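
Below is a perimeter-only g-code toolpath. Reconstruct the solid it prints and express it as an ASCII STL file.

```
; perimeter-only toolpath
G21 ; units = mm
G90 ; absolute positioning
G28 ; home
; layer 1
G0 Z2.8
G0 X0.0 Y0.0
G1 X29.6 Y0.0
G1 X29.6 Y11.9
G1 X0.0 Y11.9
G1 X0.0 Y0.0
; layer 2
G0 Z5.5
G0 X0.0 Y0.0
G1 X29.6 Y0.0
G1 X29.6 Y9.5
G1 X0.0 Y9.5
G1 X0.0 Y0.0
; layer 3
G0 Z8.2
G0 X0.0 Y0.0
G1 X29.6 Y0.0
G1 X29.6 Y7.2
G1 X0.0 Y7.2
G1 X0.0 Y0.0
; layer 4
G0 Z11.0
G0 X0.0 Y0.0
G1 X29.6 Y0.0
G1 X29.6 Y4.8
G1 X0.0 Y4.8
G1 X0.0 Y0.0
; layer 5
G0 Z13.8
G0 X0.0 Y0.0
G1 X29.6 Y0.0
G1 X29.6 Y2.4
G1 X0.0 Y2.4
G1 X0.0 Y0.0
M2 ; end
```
solid part
  facet normal 0.0000 0.0000 -1.0000
    outer loop
      vertex 29.6 14.3 0.0
      vertex 29.6 0.0 0.0
      vertex 0.0 0.0 0.0
    endloop
  endfacet
  facet normal 0.0000 0.0000 -1.0000
    outer loop
      vertex 0.0 14.3 0.0
      vertex 29.6 14.3 0.0
      vertex 0.0 0.0 0.0
    endloop
  endfacet
  facet normal 0.0000 -1.0000 0.0000
    outer loop
      vertex 0.0 0.0 0.0
      vertex 29.6 0.0 0.0
      vertex 29.6 0.0 16.5
    endloop
  endfacet
  facet normal 0.0000 -1.0000 0.0000
    outer loop
      vertex 0.0 0.0 0.0
      vertex 29.6 0.0 16.5
      vertex 0.0 0.0 16.5
    endloop
  endfacet
  facet normal 0.0000 0.7557 0.6549
    outer loop
      vertex 0.0 0.0 16.5
      vertex 29.6 0.0 16.5
      vertex 29.6 14.3 0.0
    endloop
  endfacet
  facet normal 0.0000 0.7557 0.6549
    outer loop
      vertex 0.0 0.0 16.5
      vertex 29.6 14.3 0.0
      vertex 0.0 14.3 0.0
    endloop
  endfacet
  facet normal -1.0000 0.0000 0.0000
    outer loop
      vertex 0.0 0.0 16.5
      vertex 0.0 14.3 0.0
      vertex 0.0 0.0 0.0
    endloop
  endfacet
  facet normal 1.0000 0.0000 0.0000
    outer loop
      vertex 29.6 0.0 0.0
      vertex 29.6 14.3 0.0
      vertex 29.6 0.0 16.5
    endloop
  endfacet
endsolid part

The G0 Z moves step by Δz≈2.8 mm. The G1 loops shrink linearly with z, so the solid tapers from its base footprint up to z≈16.5. Closing with a flat bottom cap and the tapered top and triangulating gives 8 facets — a wedge (ramp): 29.6 × 14.3 mm base, rising to 16.5 mm along the y=0 edge and sloping linearly to z=0 at y=14.3.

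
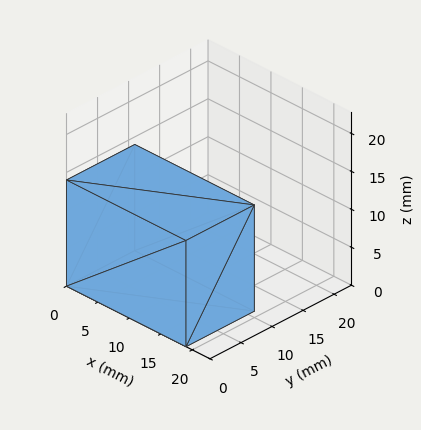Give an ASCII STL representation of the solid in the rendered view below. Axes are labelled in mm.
Reading the render: the shape is a rectangular box, roughly 19 × 11 mm footprint and 14 mm tall (dimensions read to the nearest mm from the axis ticks). For the STL, each face is triangulated and given an outward normal.

solid part
  facet normal 0.0000 0.0000 -1.0000
    outer loop
      vertex 19.00 11.00 0.00
      vertex 19.00 0.00 0.00
      vertex 0.00 0.00 0.00
    endloop
  endfacet
  facet normal 0.0000 0.0000 -1.0000
    outer loop
      vertex 0.00 11.00 0.00
      vertex 19.00 11.00 0.00
      vertex 0.00 0.00 0.00
    endloop
  endfacet
  facet normal 0.0000 0.0000 1.0000
    outer loop
      vertex 0.00 0.00 14.00
      vertex 19.00 0.00 14.00
      vertex 19.00 11.00 14.00
    endloop
  endfacet
  facet normal 0.0000 0.0000 1.0000
    outer loop
      vertex 0.00 0.00 14.00
      vertex 19.00 11.00 14.00
      vertex 0.00 11.00 14.00
    endloop
  endfacet
  facet normal 0.0000 -1.0000 0.0000
    outer loop
      vertex 0.00 0.00 0.00
      vertex 19.00 0.00 0.00
      vertex 19.00 0.00 14.00
    endloop
  endfacet
  facet normal 0.0000 -1.0000 0.0000
    outer loop
      vertex 0.00 0.00 0.00
      vertex 19.00 0.00 14.00
      vertex 0.00 0.00 14.00
    endloop
  endfacet
  facet normal 0.0000 1.0000 0.0000
    outer loop
      vertex 19.00 11.00 14.00
      vertex 19.00 11.00 0.00
      vertex 0.00 11.00 0.00
    endloop
  endfacet
  facet normal 0.0000 1.0000 0.0000
    outer loop
      vertex 0.00 11.00 14.00
      vertex 19.00 11.00 14.00
      vertex 0.00 11.00 0.00
    endloop
  endfacet
  facet normal -1.0000 0.0000 0.0000
    outer loop
      vertex 0.00 11.00 14.00
      vertex 0.00 11.00 0.00
      vertex 0.00 0.00 0.00
    endloop
  endfacet
  facet normal -1.0000 0.0000 0.0000
    outer loop
      vertex 0.00 0.00 14.00
      vertex 0.00 11.00 14.00
      vertex 0.00 0.00 0.00
    endloop
  endfacet
  facet normal 1.0000 0.0000 0.0000
    outer loop
      vertex 19.00 0.00 0.00
      vertex 19.00 11.00 0.00
      vertex 19.00 11.00 14.00
    endloop
  endfacet
  facet normal 1.0000 0.0000 0.0000
    outer loop
      vertex 19.00 0.00 0.00
      vertex 19.00 11.00 14.00
      vertex 19.00 0.00 14.00
    endloop
  endfacet
endsolid part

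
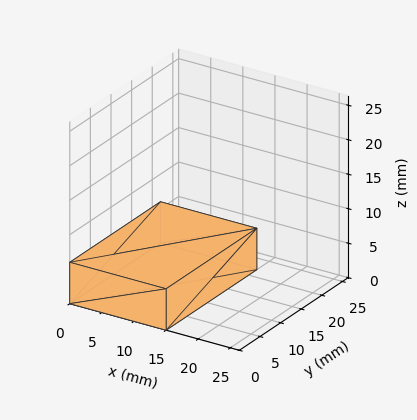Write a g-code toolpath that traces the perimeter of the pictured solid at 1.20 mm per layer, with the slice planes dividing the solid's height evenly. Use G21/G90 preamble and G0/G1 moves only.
Reading the render: the shape is a rectangular box, roughly 15 × 22 mm footprint and 6 mm tall (dimensions read to the nearest mm from the axis ticks). For the g-code, the solid's height is divided into equal slices at the stated Δz and each level perimeter traced with G1 moves after a G0 lift.

; perimeter-only toolpath
G21 ; units = mm
G90 ; absolute positioning
G28 ; home
; layer 1
G0 Z1.20
G0 X0.00 Y0.00
G1 X15.00 Y0.00
G1 X15.00 Y22.00
G1 X0.00 Y22.00
G1 X0.00 Y0.00
; layer 2
G0 Z2.40
G0 X0.00 Y0.00
G1 X15.00 Y0.00
G1 X15.00 Y22.00
G1 X0.00 Y22.00
G1 X0.00 Y0.00
; layer 3
G0 Z3.60
G0 X0.00 Y0.00
G1 X15.00 Y0.00
G1 X15.00 Y22.00
G1 X0.00 Y22.00
G1 X0.00 Y0.00
; layer 4
G0 Z4.80
G0 X0.00 Y0.00
G1 X15.00 Y0.00
G1 X15.00 Y22.00
G1 X0.00 Y22.00
G1 X0.00 Y0.00
; layer 5
G0 Z6.00
G0 X0.00 Y0.00
G1 X15.00 Y0.00
G1 X15.00 Y22.00
G1 X0.00 Y22.00
G1 X0.00 Y0.00
M2 ; end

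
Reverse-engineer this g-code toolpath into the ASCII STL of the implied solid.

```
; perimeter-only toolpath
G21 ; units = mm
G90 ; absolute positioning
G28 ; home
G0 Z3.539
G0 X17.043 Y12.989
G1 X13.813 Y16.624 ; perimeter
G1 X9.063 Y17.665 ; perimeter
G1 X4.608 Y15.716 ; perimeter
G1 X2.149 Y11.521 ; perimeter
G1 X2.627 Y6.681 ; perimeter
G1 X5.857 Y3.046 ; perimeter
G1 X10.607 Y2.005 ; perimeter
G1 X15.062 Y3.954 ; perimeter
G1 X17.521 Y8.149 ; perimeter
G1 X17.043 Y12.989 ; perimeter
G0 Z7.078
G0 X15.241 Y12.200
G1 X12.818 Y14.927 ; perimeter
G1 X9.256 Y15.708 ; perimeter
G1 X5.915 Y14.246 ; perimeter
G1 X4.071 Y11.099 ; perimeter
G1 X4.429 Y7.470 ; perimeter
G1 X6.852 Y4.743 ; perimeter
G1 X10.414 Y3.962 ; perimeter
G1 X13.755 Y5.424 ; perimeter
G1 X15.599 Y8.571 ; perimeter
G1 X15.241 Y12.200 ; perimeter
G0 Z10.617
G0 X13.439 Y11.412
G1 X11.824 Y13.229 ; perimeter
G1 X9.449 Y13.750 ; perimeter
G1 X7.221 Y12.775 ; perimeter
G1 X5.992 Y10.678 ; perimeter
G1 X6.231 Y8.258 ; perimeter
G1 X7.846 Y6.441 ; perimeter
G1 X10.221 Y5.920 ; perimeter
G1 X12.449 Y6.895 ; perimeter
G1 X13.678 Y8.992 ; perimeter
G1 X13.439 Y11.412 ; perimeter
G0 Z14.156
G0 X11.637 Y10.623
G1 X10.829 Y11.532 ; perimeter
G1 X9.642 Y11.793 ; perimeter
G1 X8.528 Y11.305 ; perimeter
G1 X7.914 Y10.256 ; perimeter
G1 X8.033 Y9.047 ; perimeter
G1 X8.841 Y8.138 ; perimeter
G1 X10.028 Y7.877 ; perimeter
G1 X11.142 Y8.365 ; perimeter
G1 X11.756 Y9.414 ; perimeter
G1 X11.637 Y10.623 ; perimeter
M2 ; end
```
solid part
  facet normal 0.0000 0.0000 -1.0000
    outer loop
      vertex 8.870 19.623 0.000
      vertex 14.807 18.321 0.000
      vertex 18.845 13.777 0.000
    endloop
  endfacet
  facet normal 0.0000 0.0000 -1.0000
    outer loop
      vertex 3.301 17.186 0.000
      vertex 8.870 19.623 0.000
      vertex 18.845 13.777 0.000
    endloop
  endfacet
  facet normal 0.0000 0.0000 -1.0000
    outer loop
      vertex 0.228 11.942 0.000
      vertex 3.301 17.186 0.000
      vertex 18.845 13.777 0.000
    endloop
  endfacet
  facet normal 0.0000 0.0000 -1.0000
    outer loop
      vertex 0.825 5.893 0.000
      vertex 0.228 11.942 0.000
      vertex 18.845 13.777 0.000
    endloop
  endfacet
  facet normal 0.0000 0.0000 -1.0000
    outer loop
      vertex 4.863 1.349 0.000
      vertex 0.825 5.893 0.000
      vertex 18.845 13.777 0.000
    endloop
  endfacet
  facet normal 0.0000 0.0000 -1.0000
    outer loop
      vertex 10.800 0.047 0.000
      vertex 4.863 1.349 0.000
      vertex 18.845 13.777 0.000
    endloop
  endfacet
  facet normal 0.0000 0.0000 -1.0000
    outer loop
      vertex 16.369 2.484 0.000
      vertex 10.800 0.047 0.000
      vertex 18.845 13.777 0.000
    endloop
  endfacet
  facet normal 0.0000 0.0000 -1.0000
    outer loop
      vertex 19.442 7.728 0.000
      vertex 16.369 2.484 0.000
      vertex 18.845 13.777 0.000
    endloop
  endfacet
  facet normal 0.6609 0.5873 0.4673
    outer loop
      vertex 18.845 13.777 0.000
      vertex 14.807 18.321 0.000
      vertex 9.835 9.835 17.695
    endloop
  endfacet
  facet normal 0.1894 0.8636 0.4673
    outer loop
      vertex 14.807 18.321 0.000
      vertex 8.870 19.623 0.000
      vertex 9.835 9.835 17.695
    endloop
  endfacet
  facet normal -0.3544 0.8099 0.4673
    outer loop
      vertex 8.870 19.623 0.000
      vertex 3.301 17.186 0.000
      vertex 9.835 9.835 17.695
    endloop
  endfacet
  facet normal -0.7628 0.4470 0.4673
    outer loop
      vertex 3.301 17.186 0.000
      vertex 0.228 11.942 0.000
      vertex 9.835 9.835 17.695
    endloop
  endfacet
  facet normal -0.8798 -0.0868 0.4673
    outer loop
      vertex 0.228 11.942 0.000
      vertex 0.825 5.893 0.000
      vertex 9.835 9.835 17.695
    endloop
  endfacet
  facet normal -0.6609 -0.5873 0.4673
    outer loop
      vertex 0.825 5.893 0.000
      vertex 4.863 1.349 0.000
      vertex 9.835 9.835 17.695
    endloop
  endfacet
  facet normal -0.1894 -0.8636 0.4673
    outer loop
      vertex 4.863 1.349 0.000
      vertex 10.800 0.047 0.000
      vertex 9.835 9.835 17.695
    endloop
  endfacet
  facet normal 0.3544 -0.8099 0.4673
    outer loop
      vertex 10.800 0.047 0.000
      vertex 16.369 2.484 0.000
      vertex 9.835 9.835 17.695
    endloop
  endfacet
  facet normal 0.7628 -0.4470 0.4673
    outer loop
      vertex 16.369 2.484 0.000
      vertex 19.442 7.728 0.000
      vertex 9.835 9.835 17.695
    endloop
  endfacet
  facet normal 0.8798 0.0868 0.4673
    outer loop
      vertex 19.442 7.728 0.000
      vertex 18.845 13.777 0.000
      vertex 9.835 9.835 17.695
    endloop
  endfacet
endsolid part

The G0 Z moves step by Δz≈3.539 mm. The G1 loops shrink linearly with z, so the solid tapers from its base footprint up to z≈17.7. Closing with a flat bottom cap and the tapered top and triangulating gives 18 facets — a regular 10-sided pyramid, base circumscribed radius ≈ 9.84 mm, apex at z ≈ 17.7 mm.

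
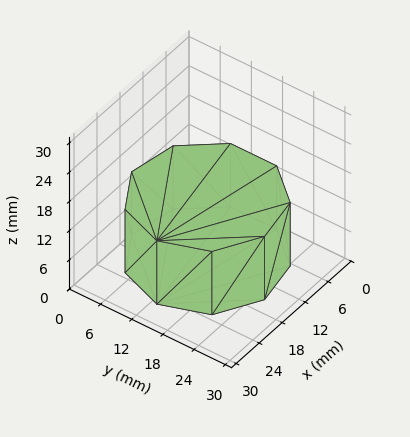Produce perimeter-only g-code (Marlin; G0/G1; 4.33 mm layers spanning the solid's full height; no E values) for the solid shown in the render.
Reading the render: the shape is a regular 9-sided prism (a cylinder approximated with 9 flat sides), circumscribed radius ≈ 13 mm, height ≈ 13 mm (dimensions read to the nearest mm from the axis ticks). For the g-code, the solid's height is divided into equal slices at the stated Δz and each level perimeter traced with G1 moves after a G0 lift.

; perimeter-only toolpath
G21 ; units = mm
G90 ; absolute positioning
G28 ; home
; layer 1
G0 Z4.33
G0 X26.00 Y13.00
G1 X22.96 Y21.36
G1 X15.26 Y25.80
G1 X6.50 Y24.26
G1 X0.78 Y17.45
G1 X0.78 Y8.55
G1 X6.50 Y1.74
G1 X15.26 Y0.20
G1 X22.96 Y4.64
G1 X26.00 Y13.00
; layer 2
G0 Z8.67
G0 X26.00 Y13.00
G1 X22.96 Y21.36
G1 X15.26 Y25.80
G1 X6.50 Y24.26
G1 X0.78 Y17.45
G1 X0.78 Y8.55
G1 X6.50 Y1.74
G1 X15.26 Y0.20
G1 X22.96 Y4.64
G1 X26.00 Y13.00
; layer 3
G0 Z13.00
G0 X26.00 Y13.00
G1 X22.96 Y21.36
G1 X15.26 Y25.80
G1 X6.50 Y24.26
G1 X0.78 Y17.45
G1 X0.78 Y8.55
G1 X6.50 Y1.74
G1 X15.26 Y0.20
G1 X22.96 Y4.64
G1 X26.00 Y13.00
M2 ; end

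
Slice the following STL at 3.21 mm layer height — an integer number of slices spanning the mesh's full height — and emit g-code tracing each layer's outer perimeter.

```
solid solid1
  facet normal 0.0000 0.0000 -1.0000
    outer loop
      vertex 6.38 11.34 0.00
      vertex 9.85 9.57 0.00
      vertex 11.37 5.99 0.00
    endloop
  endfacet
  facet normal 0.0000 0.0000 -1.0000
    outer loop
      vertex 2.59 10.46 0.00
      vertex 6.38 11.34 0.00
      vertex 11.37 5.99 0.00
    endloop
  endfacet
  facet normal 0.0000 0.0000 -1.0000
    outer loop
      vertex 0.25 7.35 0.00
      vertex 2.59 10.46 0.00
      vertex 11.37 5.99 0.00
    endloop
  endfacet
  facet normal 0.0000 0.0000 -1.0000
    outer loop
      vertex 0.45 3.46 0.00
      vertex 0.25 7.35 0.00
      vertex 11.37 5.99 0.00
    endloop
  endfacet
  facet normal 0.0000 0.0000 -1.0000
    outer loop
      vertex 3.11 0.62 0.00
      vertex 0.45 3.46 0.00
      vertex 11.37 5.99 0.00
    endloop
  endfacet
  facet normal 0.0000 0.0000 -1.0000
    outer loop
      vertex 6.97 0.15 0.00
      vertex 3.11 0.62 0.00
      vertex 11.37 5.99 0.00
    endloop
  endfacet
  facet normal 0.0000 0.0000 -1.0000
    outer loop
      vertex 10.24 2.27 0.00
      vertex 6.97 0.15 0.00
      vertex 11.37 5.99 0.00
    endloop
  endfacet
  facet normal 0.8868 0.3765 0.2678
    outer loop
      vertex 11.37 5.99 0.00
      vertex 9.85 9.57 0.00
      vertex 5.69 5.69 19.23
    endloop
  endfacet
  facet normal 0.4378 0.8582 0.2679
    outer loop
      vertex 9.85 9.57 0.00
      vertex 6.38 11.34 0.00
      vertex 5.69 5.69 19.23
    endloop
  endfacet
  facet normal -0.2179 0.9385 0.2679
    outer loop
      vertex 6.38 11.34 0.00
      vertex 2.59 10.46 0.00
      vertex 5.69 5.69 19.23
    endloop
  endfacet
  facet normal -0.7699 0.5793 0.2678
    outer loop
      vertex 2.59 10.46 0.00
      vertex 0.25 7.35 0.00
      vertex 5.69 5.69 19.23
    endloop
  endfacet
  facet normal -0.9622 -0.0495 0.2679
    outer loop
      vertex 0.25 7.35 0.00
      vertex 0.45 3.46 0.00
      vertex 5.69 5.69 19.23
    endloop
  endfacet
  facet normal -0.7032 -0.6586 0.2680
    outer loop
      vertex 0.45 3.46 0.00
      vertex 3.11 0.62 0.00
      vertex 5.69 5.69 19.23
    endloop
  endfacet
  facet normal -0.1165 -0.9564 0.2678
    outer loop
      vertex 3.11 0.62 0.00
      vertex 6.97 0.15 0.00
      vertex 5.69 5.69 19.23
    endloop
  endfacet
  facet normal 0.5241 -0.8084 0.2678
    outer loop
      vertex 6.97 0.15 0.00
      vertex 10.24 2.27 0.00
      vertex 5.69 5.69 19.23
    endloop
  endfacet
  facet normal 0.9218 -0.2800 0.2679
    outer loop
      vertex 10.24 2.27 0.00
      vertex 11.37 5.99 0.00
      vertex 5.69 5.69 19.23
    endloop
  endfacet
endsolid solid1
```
; perimeter-only toolpath
G21 ; units = mm
G90 ; absolute positioning
G28 ; home
; layer 1
G0 Z3.21
G0 X10.42 Y5.94
G1 X9.16 Y8.92
G1 X6.26 Y10.40
G1 X3.11 Y9.67
G1 X1.16 Y7.07
G1 X1.32 Y3.83
G1 X3.54 Y1.46
G1 X6.76 Y1.07
G1 X9.48 Y2.84
G1 X10.42 Y5.94
; layer 2
G0 Z6.41
G0 X9.48 Y5.89
G1 X8.46 Y8.28
G1 X6.15 Y9.46
G1 X3.62 Y8.87
G1 X2.06 Y6.80
G1 X2.20 Y4.20
G1 X3.97 Y2.31
G1 X6.54 Y2.00
G1 X8.72 Y3.41
G1 X9.48 Y5.89
; layer 3
G0 Z9.62
G0 X8.53 Y5.84
G1 X7.77 Y7.63
G1 X6.04 Y8.52
G1 X4.14 Y8.08
G1 X2.97 Y6.52
G1 X3.07 Y4.58
G1 X4.40 Y3.16
G1 X6.33 Y2.92
G1 X7.96 Y3.98
G1 X8.53 Y5.84
; layer 4
G0 Z12.82
G0 X7.58 Y5.79
G1 X7.08 Y6.98
G1 X5.92 Y7.57
G1 X4.66 Y7.28
G1 X3.88 Y6.24
G1 X3.94 Y4.95
G1 X4.83 Y4.00
G1 X6.12 Y3.84
G1 X7.21 Y4.55
G1 X7.58 Y5.79
; layer 5
G0 Z16.02
G0 X6.64 Y5.74
G1 X6.38 Y6.34
G1 X5.80 Y6.63
G1 X5.17 Y6.49
G1 X4.78 Y5.97
G1 X4.82 Y5.32
G1 X5.26 Y4.84
G1 X5.90 Y4.77
G1 X6.45 Y5.12
G1 X6.64 Y5.74
M2 ; end

The solid is a regular 9-sided pyramid, base circumscribed radius ≈ 5.69 mm, apex at z ≈ 19.2 mm. Slicing at Δz = 3.21 mm — 6 equal slices spanning the solid's height, so layer i sits at z = i·h/6 — gives 5 non-empty perimeters. Each is a 9-segment closed polygon; G0 lifts to the layer z and rapids to the start vertex, then G1 traces the edges. The cross-section shrinks linearly with z (the slice at the apex is degenerate and omitted).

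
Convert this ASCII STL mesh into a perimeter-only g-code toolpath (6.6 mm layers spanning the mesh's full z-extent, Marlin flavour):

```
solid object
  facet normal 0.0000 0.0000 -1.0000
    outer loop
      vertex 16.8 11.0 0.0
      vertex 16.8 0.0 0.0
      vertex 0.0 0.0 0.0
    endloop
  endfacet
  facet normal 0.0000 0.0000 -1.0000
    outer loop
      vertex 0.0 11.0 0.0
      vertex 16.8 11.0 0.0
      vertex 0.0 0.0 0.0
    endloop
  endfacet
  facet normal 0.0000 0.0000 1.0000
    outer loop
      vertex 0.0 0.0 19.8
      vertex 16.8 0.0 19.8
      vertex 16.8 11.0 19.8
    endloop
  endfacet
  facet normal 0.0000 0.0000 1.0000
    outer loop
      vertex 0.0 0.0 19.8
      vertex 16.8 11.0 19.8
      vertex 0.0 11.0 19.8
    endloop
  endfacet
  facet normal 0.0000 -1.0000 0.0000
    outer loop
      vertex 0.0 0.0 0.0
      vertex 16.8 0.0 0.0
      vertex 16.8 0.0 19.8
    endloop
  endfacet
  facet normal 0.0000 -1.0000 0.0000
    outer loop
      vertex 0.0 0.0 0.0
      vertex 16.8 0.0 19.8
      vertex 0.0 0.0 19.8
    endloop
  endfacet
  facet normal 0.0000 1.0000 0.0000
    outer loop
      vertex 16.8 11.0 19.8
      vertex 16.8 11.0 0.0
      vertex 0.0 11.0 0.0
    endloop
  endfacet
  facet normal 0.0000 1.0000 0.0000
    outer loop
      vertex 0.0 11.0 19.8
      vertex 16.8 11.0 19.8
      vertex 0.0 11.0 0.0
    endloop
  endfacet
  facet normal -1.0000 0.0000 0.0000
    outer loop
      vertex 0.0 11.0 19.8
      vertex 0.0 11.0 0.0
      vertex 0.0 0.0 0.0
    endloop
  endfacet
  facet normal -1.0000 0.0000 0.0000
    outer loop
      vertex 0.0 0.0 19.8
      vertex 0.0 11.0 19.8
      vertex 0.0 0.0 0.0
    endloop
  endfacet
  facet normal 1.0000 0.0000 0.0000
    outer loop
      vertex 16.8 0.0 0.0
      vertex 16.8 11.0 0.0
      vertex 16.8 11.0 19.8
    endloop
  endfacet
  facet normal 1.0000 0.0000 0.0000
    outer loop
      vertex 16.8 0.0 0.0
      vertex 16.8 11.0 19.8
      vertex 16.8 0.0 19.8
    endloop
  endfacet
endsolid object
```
; perimeter-only toolpath
G21 ; units = mm
G90 ; absolute positioning
G28 ; home
; layer 1
G0 Z6.6
G0 X0.0 Y0.0
G1 X16.8 Y0.0
G1 X16.8 Y11.0
G1 X0.0 Y11.0
G1 X0.0 Y0.0
; layer 2
G0 Z13.2
G0 X0.0 Y0.0
G1 X16.8 Y0.0
G1 X16.8 Y11.0
G1 X0.0 Y11.0
G1 X0.0 Y0.0
; layer 3
G0 Z19.8
G0 X0.0 Y0.0
G1 X16.8 Y0.0
G1 X16.8 Y11.0
G1 X0.0 Y11.0
G1 X0.0 Y0.0
M2 ; end

The solid is a rectangular box, roughly 16.8 × 11 mm footprint and 19.8 mm tall. Slicing at Δz = 6.6 mm — 3 equal slices spanning the solid's height, so layer i sits at z = i·h/3 — gives 3 non-empty perimeters. Each is a 4-segment closed polygon; G0 lifts to the layer z and rapids to the start vertex, then G1 traces the edges.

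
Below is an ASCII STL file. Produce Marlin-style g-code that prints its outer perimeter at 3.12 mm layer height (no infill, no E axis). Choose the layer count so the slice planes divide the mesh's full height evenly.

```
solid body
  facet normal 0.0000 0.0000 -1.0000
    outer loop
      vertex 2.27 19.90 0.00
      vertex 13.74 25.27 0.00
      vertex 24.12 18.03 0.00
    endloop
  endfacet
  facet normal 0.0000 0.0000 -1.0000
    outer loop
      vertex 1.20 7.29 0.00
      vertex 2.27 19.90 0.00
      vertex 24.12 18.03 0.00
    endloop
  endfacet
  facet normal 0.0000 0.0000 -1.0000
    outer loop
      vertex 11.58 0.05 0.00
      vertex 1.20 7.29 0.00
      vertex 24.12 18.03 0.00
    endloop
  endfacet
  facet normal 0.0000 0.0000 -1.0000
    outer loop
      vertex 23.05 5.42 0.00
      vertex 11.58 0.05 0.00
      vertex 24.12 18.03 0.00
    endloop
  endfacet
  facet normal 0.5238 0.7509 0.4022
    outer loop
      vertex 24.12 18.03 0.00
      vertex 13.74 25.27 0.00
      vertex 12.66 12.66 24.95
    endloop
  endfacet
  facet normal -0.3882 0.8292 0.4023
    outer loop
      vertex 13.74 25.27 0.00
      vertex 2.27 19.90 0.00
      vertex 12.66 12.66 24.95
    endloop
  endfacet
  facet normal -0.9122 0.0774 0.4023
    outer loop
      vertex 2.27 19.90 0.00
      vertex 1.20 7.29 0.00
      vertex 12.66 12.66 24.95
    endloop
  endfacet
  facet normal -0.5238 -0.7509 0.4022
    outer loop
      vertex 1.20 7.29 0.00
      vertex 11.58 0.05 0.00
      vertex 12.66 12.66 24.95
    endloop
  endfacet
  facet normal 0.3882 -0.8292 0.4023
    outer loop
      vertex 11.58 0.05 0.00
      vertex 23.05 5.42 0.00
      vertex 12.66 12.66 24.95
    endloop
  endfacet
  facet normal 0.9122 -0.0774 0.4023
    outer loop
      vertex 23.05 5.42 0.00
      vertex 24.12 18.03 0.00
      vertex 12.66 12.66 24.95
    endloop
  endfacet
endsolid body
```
; perimeter-only toolpath
G21 ; units = mm
G90 ; absolute positioning
G28 ; home
; layer 1
G0 Z3.12
G0 X22.69 Y17.36
G1 X13.61 Y23.69
G1 X3.57 Y18.99
G1 X2.63 Y7.96
G1 X11.71 Y1.63
G1 X21.75 Y6.32
G1 X22.69 Y17.36
; layer 2
G0 Z6.24
G0 X21.25 Y16.69
G1 X13.47 Y22.12
G1 X4.87 Y18.09
G1 X4.06 Y8.63
G1 X11.85 Y3.20
G1 X20.45 Y7.23
G1 X21.25 Y16.69
; layer 3
G0 Z9.36
G0 X19.82 Y16.02
G1 X13.34 Y20.54
G1 X6.17 Y17.19
G1 X5.50 Y9.30
G1 X11.98 Y4.78
G1 X19.15 Y8.14
G1 X19.82 Y16.02
; layer 4
G0 Z12.47
G0 X18.39 Y15.35
G1 X13.20 Y18.96
G1 X7.46 Y16.28
G1 X6.93 Y9.97
G1 X12.12 Y6.36
G1 X17.86 Y9.04
G1 X18.39 Y15.35
; layer 5
G0 Z15.59
G0 X16.96 Y14.67
G1 X13.06 Y17.39
G1 X8.76 Y15.38
G1 X8.36 Y10.65
G1 X12.25 Y7.93
G1 X16.56 Y9.95
G1 X16.96 Y14.67
; layer 6
G0 Z18.71
G0 X15.53 Y14.00
G1 X12.93 Y15.81
G1 X10.06 Y14.47
G1 X9.80 Y11.32
G1 X12.39 Y9.51
G1 X15.26 Y10.85
G1 X15.53 Y14.00
; layer 7
G0 Z21.83
G0 X14.09 Y13.33
G1 X12.79 Y14.24
G1 X11.36 Y13.57
G1 X11.23 Y11.99
G1 X12.53 Y11.08
G1 X13.96 Y11.76
G1 X14.09 Y13.33
M2 ; end

The solid is a regular 6-sided pyramid, base circumscribed radius ≈ 12.7 mm, apex at z ≈ 24.9 mm. Slicing at Δz = 3.12 mm — 8 equal slices spanning the solid's height, so layer i sits at z = i·h/8 — gives 7 non-empty perimeters. Each is a 6-segment closed polygon; G0 lifts to the layer z and rapids to the start vertex, then G1 traces the edges. The cross-section shrinks linearly with z (the slice at the apex is degenerate and omitted).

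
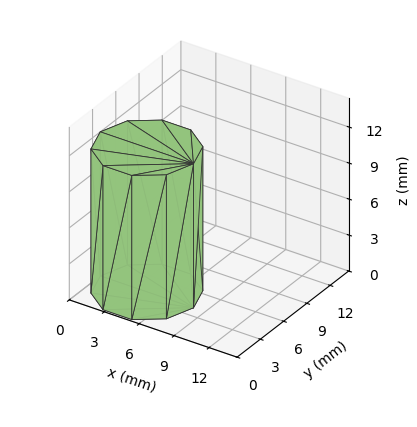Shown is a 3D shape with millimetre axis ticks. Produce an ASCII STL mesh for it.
Reading the render: the shape is a regular 10-sided prism (a cylinder approximated with 10 flat sides), circumscribed radius ≈ 4 mm, height ≈ 12 mm (dimensions read to the nearest mm from the axis ticks). For the STL, each face is triangulated and given an outward normal.

solid part
  facet normal 0.0000 0.0000 -1.0000
    outer loop
      vertex 5.236 7.804 0.000
      vertex 7.236 6.351 0.000
      vertex 8.000 4.000 0.000
    endloop
  endfacet
  facet normal 0.0000 0.0000 -1.0000
    outer loop
      vertex 2.764 7.804 0.000
      vertex 5.236 7.804 0.000
      vertex 8.000 4.000 0.000
    endloop
  endfacet
  facet normal 0.0000 0.0000 -1.0000
    outer loop
      vertex 0.764 6.351 0.000
      vertex 2.764 7.804 0.000
      vertex 8.000 4.000 0.000
    endloop
  endfacet
  facet normal 0.0000 0.0000 -1.0000
    outer loop
      vertex 0.000 4.000 0.000
      vertex 0.764 6.351 0.000
      vertex 8.000 4.000 0.000
    endloop
  endfacet
  facet normal 0.0000 0.0000 -1.0000
    outer loop
      vertex 0.764 1.649 0.000
      vertex 0.000 4.000 0.000
      vertex 8.000 4.000 0.000
    endloop
  endfacet
  facet normal 0.0000 0.0000 -1.0000
    outer loop
      vertex 2.764 0.196 0.000
      vertex 0.764 1.649 0.000
      vertex 8.000 4.000 0.000
    endloop
  endfacet
  facet normal 0.0000 0.0000 -1.0000
    outer loop
      vertex 5.236 0.196 0.000
      vertex 2.764 0.196 0.000
      vertex 8.000 4.000 0.000
    endloop
  endfacet
  facet normal 0.0000 0.0000 -1.0000
    outer loop
      vertex 7.236 1.649 0.000
      vertex 5.236 0.196 0.000
      vertex 8.000 4.000 0.000
    endloop
  endfacet
  facet normal 0.0000 0.0000 1.0000
    outer loop
      vertex 8.000 4.000 12.000
      vertex 7.236 6.351 12.000
      vertex 5.236 7.804 12.000
    endloop
  endfacet
  facet normal 0.0000 0.0000 1.0000
    outer loop
      vertex 8.000 4.000 12.000
      vertex 5.236 7.804 12.000
      vertex 2.764 7.804 12.000
    endloop
  endfacet
  facet normal 0.0000 0.0000 1.0000
    outer loop
      vertex 8.000 4.000 12.000
      vertex 2.764 7.804 12.000
      vertex 0.764 6.351 12.000
    endloop
  endfacet
  facet normal 0.0000 0.0000 1.0000
    outer loop
      vertex 8.000 4.000 12.000
      vertex 0.764 6.351 12.000
      vertex 0.000 4.000 12.000
    endloop
  endfacet
  facet normal 0.0000 0.0000 1.0000
    outer loop
      vertex 8.000 4.000 12.000
      vertex 0.000 4.000 12.000
      vertex 0.764 1.649 12.000
    endloop
  endfacet
  facet normal 0.0000 0.0000 1.0000
    outer loop
      vertex 8.000 4.000 12.000
      vertex 0.764 1.649 12.000
      vertex 2.764 0.196 12.000
    endloop
  endfacet
  facet normal 0.0000 0.0000 1.0000
    outer loop
      vertex 8.000 4.000 12.000
      vertex 2.764 0.196 12.000
      vertex 5.236 0.196 12.000
    endloop
  endfacet
  facet normal 0.0000 0.0000 1.0000
    outer loop
      vertex 8.000 4.000 12.000
      vertex 5.236 0.196 12.000
      vertex 7.236 1.649 12.000
    endloop
  endfacet
  facet normal 0.9510 0.3091 0.0000
    outer loop
      vertex 8.000 4.000 0.000
      vertex 7.236 6.351 0.000
      vertex 7.236 6.351 12.000
    endloop
  endfacet
  facet normal 0.9510 0.3091 0.0000
    outer loop
      vertex 8.000 4.000 0.000
      vertex 7.236 6.351 12.000
      vertex 8.000 4.000 12.000
    endloop
  endfacet
  facet normal 0.5878 0.8090 0.0000
    outer loop
      vertex 7.236 6.351 0.000
      vertex 5.236 7.804 0.000
      vertex 5.236 7.804 12.000
    endloop
  endfacet
  facet normal 0.5878 0.8090 0.0000
    outer loop
      vertex 7.236 6.351 0.000
      vertex 5.236 7.804 12.000
      vertex 7.236 6.351 12.000
    endloop
  endfacet
  facet normal 0.0000 1.0000 0.0000
    outer loop
      vertex 5.236 7.804 0.000
      vertex 2.764 7.804 0.000
      vertex 2.764 7.804 12.000
    endloop
  endfacet
  facet normal 0.0000 1.0000 0.0000
    outer loop
      vertex 5.236 7.804 0.000
      vertex 2.764 7.804 12.000
      vertex 5.236 7.804 12.000
    endloop
  endfacet
  facet normal -0.5878 0.8090 0.0000
    outer loop
      vertex 2.764 7.804 0.000
      vertex 0.764 6.351 0.000
      vertex 0.764 6.351 12.000
    endloop
  endfacet
  facet normal -0.5878 0.8090 0.0000
    outer loop
      vertex 2.764 7.804 0.000
      vertex 0.764 6.351 12.000
      vertex 2.764 7.804 12.000
    endloop
  endfacet
  facet normal -0.9510 0.3091 0.0000
    outer loop
      vertex 0.764 6.351 0.000
      vertex 0.000 4.000 0.000
      vertex 0.000 4.000 12.000
    endloop
  endfacet
  facet normal -0.9510 0.3091 0.0000
    outer loop
      vertex 0.764 6.351 0.000
      vertex 0.000 4.000 12.000
      vertex 0.764 6.351 12.000
    endloop
  endfacet
  facet normal -0.9510 -0.3091 0.0000
    outer loop
      vertex 0.000 4.000 0.000
      vertex 0.764 1.649 0.000
      vertex 0.764 1.649 12.000
    endloop
  endfacet
  facet normal -0.9510 -0.3091 0.0000
    outer loop
      vertex 0.000 4.000 0.000
      vertex 0.764 1.649 12.000
      vertex 0.000 4.000 12.000
    endloop
  endfacet
  facet normal -0.5878 -0.8090 0.0000
    outer loop
      vertex 0.764 1.649 0.000
      vertex 2.764 0.196 0.000
      vertex 2.764 0.196 12.000
    endloop
  endfacet
  facet normal -0.5878 -0.8090 0.0000
    outer loop
      vertex 0.764 1.649 0.000
      vertex 2.764 0.196 12.000
      vertex 0.764 1.649 12.000
    endloop
  endfacet
  facet normal 0.0000 -1.0000 0.0000
    outer loop
      vertex 2.764 0.196 0.000
      vertex 5.236 0.196 0.000
      vertex 5.236 0.196 12.000
    endloop
  endfacet
  facet normal 0.0000 -1.0000 0.0000
    outer loop
      vertex 2.764 0.196 0.000
      vertex 5.236 0.196 12.000
      vertex 2.764 0.196 12.000
    endloop
  endfacet
  facet normal 0.5878 -0.8090 0.0000
    outer loop
      vertex 5.236 0.196 0.000
      vertex 7.236 1.649 0.000
      vertex 7.236 1.649 12.000
    endloop
  endfacet
  facet normal 0.5878 -0.8090 0.0000
    outer loop
      vertex 5.236 0.196 0.000
      vertex 7.236 1.649 12.000
      vertex 5.236 0.196 12.000
    endloop
  endfacet
  facet normal 0.9510 -0.3091 0.0000
    outer loop
      vertex 7.236 1.649 0.000
      vertex 8.000 4.000 0.000
      vertex 8.000 4.000 12.000
    endloop
  endfacet
  facet normal 0.9510 -0.3091 0.0000
    outer loop
      vertex 7.236 1.649 0.000
      vertex 8.000 4.000 12.000
      vertex 7.236 1.649 12.000
    endloop
  endfacet
endsolid part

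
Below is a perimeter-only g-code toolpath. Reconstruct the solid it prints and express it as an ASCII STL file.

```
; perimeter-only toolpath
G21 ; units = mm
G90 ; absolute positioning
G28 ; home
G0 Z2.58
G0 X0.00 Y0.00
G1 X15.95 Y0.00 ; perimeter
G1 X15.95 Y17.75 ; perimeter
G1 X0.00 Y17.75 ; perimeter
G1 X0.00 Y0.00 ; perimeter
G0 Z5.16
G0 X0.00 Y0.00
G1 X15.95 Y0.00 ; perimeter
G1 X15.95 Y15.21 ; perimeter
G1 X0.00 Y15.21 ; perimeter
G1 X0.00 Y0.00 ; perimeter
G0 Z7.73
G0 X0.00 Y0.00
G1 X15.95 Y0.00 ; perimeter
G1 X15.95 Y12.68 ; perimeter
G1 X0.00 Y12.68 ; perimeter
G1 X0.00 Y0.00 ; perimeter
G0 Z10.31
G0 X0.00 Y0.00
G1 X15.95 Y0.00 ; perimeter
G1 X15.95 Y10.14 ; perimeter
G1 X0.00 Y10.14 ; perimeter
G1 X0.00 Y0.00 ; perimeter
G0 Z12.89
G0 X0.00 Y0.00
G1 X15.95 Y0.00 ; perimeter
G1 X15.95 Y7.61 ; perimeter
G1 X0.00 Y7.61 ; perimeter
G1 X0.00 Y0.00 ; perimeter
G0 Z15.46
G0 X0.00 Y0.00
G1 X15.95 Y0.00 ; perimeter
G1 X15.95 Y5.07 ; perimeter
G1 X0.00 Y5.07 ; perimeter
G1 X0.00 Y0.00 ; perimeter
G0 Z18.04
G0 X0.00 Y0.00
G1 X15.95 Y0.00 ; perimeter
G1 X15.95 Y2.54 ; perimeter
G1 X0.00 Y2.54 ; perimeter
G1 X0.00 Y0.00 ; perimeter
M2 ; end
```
solid part
  facet normal 0.0000 0.0000 -1.0000
    outer loop
      vertex 15.95 20.28 0.00
      vertex 15.95 0.00 0.00
      vertex 0.00 0.00 0.00
    endloop
  endfacet
  facet normal 0.0000 0.0000 -1.0000
    outer loop
      vertex 0.00 20.28 0.00
      vertex 15.95 20.28 0.00
      vertex 0.00 0.00 0.00
    endloop
  endfacet
  facet normal 0.0000 -1.0000 0.0000
    outer loop
      vertex 0.00 0.00 0.00
      vertex 15.95 0.00 0.00
      vertex 15.95 0.00 20.62
    endloop
  endfacet
  facet normal 0.0000 -1.0000 0.0000
    outer loop
      vertex 0.00 0.00 0.00
      vertex 15.95 0.00 20.62
      vertex 0.00 0.00 20.62
    endloop
  endfacet
  facet normal 0.0000 0.7130 0.7012
    outer loop
      vertex 0.00 0.00 20.62
      vertex 15.95 0.00 20.62
      vertex 15.95 20.28 0.00
    endloop
  endfacet
  facet normal 0.0000 0.7130 0.7012
    outer loop
      vertex 0.00 0.00 20.62
      vertex 15.95 20.28 0.00
      vertex 0.00 20.28 0.00
    endloop
  endfacet
  facet normal -1.0000 0.0000 0.0000
    outer loop
      vertex 0.00 0.00 20.62
      vertex 0.00 20.28 0.00
      vertex 0.00 0.00 0.00
    endloop
  endfacet
  facet normal 1.0000 0.0000 0.0000
    outer loop
      vertex 15.95 0.00 0.00
      vertex 15.95 20.28 0.00
      vertex 15.95 0.00 20.62
    endloop
  endfacet
endsolid part

The G0 Z moves step by Δz≈2.58 mm. The G1 loops shrink linearly with z, so the solid tapers from its base footprint up to z≈20.6. Closing with a flat bottom cap and the tapered top and triangulating gives 8 facets — a wedge (ramp): 15.9 × 20.3 mm base, rising to 20.6 mm along the y=0 edge and sloping linearly to z=0 at y=20.3.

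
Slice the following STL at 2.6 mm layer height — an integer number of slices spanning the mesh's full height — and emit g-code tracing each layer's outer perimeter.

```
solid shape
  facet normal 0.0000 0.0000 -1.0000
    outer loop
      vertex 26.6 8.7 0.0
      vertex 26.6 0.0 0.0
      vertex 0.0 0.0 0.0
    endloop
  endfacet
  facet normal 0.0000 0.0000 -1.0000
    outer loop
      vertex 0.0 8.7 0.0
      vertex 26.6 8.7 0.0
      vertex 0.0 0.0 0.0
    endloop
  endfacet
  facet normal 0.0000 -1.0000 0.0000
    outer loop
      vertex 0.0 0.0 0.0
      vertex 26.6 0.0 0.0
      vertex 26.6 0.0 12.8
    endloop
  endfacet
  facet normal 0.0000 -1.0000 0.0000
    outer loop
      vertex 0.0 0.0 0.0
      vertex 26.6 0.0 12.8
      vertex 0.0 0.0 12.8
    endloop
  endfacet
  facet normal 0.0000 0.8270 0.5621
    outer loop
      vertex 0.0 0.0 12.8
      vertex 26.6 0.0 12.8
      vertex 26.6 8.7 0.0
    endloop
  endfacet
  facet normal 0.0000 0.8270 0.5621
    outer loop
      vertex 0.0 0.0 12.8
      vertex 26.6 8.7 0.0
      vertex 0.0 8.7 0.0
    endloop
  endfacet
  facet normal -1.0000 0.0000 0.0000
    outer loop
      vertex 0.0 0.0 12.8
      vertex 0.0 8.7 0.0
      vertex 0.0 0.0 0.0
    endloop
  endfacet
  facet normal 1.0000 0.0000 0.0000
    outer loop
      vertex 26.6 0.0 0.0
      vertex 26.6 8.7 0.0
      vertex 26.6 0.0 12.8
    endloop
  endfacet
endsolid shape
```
; perimeter-only toolpath
G21 ; units = mm
G90 ; absolute positioning
G28 ; home
; layer 1
G0 Z2.6
G0 X0.0 Y0.0
G1 X26.6 Y0.0
G1 X26.6 Y7.0
G1 X0.0 Y7.0
G1 X0.0 Y0.0
; layer 2
G0 Z5.1
G0 X0.0 Y0.0
G1 X26.6 Y0.0
G1 X26.6 Y5.2
G1 X0.0 Y5.2
G1 X0.0 Y0.0
; layer 3
G0 Z7.7
G0 X0.0 Y0.0
G1 X26.6 Y0.0
G1 X26.6 Y3.5
G1 X0.0 Y3.5
G1 X0.0 Y0.0
; layer 4
G0 Z10.2
G0 X0.0 Y0.0
G1 X26.6 Y0.0
G1 X26.6 Y1.7
G1 X0.0 Y1.7
G1 X0.0 Y0.0
M2 ; end

The solid is a wedge (ramp): 26.6 × 8.7 mm base, rising to 12.8 mm along the y=0 edge and sloping linearly to z=0 at y=8.7. Slicing at Δz = 2.6 mm — 5 equal slices spanning the solid's height, so layer i sits at z = i·h/5 — gives 4 non-empty perimeters. Each is a 4-segment closed polygon; G0 lifts to the layer z and rapids to the start vertex, then G1 traces the edges. The cross-section shrinks linearly with z (the slice at the apex is degenerate and omitted).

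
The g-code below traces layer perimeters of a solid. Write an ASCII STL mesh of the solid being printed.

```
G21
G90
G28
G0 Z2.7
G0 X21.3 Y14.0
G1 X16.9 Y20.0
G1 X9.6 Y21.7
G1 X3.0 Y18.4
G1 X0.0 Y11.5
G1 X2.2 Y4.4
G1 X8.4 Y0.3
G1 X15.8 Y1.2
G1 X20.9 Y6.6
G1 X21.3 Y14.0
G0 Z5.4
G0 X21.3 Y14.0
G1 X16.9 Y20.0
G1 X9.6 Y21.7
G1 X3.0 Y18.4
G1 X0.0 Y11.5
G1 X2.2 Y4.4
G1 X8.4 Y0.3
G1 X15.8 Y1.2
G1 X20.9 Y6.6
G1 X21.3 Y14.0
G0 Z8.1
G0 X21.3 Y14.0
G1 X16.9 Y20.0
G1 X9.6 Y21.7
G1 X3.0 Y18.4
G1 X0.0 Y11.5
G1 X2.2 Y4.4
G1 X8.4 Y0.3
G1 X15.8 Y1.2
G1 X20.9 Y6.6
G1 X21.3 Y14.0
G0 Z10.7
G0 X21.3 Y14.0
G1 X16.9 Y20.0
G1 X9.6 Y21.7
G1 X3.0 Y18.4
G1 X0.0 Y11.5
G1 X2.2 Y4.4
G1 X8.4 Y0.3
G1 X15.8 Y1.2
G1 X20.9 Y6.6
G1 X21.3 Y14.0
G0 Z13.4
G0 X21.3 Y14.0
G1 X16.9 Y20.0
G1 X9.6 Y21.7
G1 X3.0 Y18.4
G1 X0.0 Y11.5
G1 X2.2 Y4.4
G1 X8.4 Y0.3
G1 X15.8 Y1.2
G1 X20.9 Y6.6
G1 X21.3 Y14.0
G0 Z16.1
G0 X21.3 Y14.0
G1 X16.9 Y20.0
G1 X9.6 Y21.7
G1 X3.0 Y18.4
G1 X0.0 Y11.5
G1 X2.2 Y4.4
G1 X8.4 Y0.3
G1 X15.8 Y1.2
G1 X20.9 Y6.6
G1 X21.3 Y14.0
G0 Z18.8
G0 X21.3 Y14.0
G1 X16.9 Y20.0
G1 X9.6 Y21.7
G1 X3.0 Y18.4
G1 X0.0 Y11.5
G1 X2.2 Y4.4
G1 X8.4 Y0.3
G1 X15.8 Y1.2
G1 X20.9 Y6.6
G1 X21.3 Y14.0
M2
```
solid part
  facet normal 0.0000 0.0000 -1.0000
    outer loop
      vertex 9.6 21.7 0.0
      vertex 16.9 20.0 0.0
      vertex 21.3 14.0 0.0
    endloop
  endfacet
  facet normal 0.0000 0.0000 -1.0000
    outer loop
      vertex 3.0 18.4 0.0
      vertex 9.6 21.7 0.0
      vertex 21.3 14.0 0.0
    endloop
  endfacet
  facet normal 0.0000 0.0000 -1.0000
    outer loop
      vertex 0.0 11.5 0.0
      vertex 3.0 18.4 0.0
      vertex 21.3 14.0 0.0
    endloop
  endfacet
  facet normal 0.0000 0.0000 -1.0000
    outer loop
      vertex 2.2 4.4 0.0
      vertex 0.0 11.5 0.0
      vertex 21.3 14.0 0.0
    endloop
  endfacet
  facet normal 0.0000 0.0000 -1.0000
    outer loop
      vertex 8.4 0.3 0.0
      vertex 2.2 4.4 0.0
      vertex 21.3 14.0 0.0
    endloop
  endfacet
  facet normal 0.0000 0.0000 -1.0000
    outer loop
      vertex 15.8 1.2 0.0
      vertex 8.4 0.3 0.0
      vertex 21.3 14.0 0.0
    endloop
  endfacet
  facet normal 0.0000 0.0000 -1.0000
    outer loop
      vertex 20.9 6.6 0.0
      vertex 15.8 1.2 0.0
      vertex 21.3 14.0 0.0
    endloop
  endfacet
  facet normal 0.0000 0.0000 1.0000
    outer loop
      vertex 21.3 14.0 18.8
      vertex 16.9 20.0 18.8
      vertex 9.6 21.7 18.8
    endloop
  endfacet
  facet normal 0.0000 0.0000 1.0000
    outer loop
      vertex 21.3 14.0 18.8
      vertex 9.6 21.7 18.8
      vertex 3.0 18.4 18.8
    endloop
  endfacet
  facet normal 0.0000 0.0000 1.0000
    outer loop
      vertex 21.3 14.0 18.8
      vertex 3.0 18.4 18.8
      vertex 0.0 11.5 18.8
    endloop
  endfacet
  facet normal 0.0000 0.0000 1.0000
    outer loop
      vertex 21.3 14.0 18.8
      vertex 0.0 11.5 18.8
      vertex 2.2 4.4 18.8
    endloop
  endfacet
  facet normal 0.0000 0.0000 1.0000
    outer loop
      vertex 21.3 14.0 18.8
      vertex 2.2 4.4 18.8
      vertex 8.4 0.3 18.8
    endloop
  endfacet
  facet normal 0.0000 0.0000 1.0000
    outer loop
      vertex 21.3 14.0 18.8
      vertex 8.4 0.3 18.8
      vertex 15.8 1.2 18.8
    endloop
  endfacet
  facet normal 0.0000 0.0000 1.0000
    outer loop
      vertex 21.3 14.0 18.8
      vertex 15.8 1.2 18.8
      vertex 20.9 6.6 18.8
    endloop
  endfacet
  facet normal 0.8064 0.5914 0.0000
    outer loop
      vertex 21.3 14.0 0.0
      vertex 16.9 20.0 0.0
      vertex 16.9 20.0 18.8
    endloop
  endfacet
  facet normal 0.8064 0.5914 0.0000
    outer loop
      vertex 21.3 14.0 0.0
      vertex 16.9 20.0 18.8
      vertex 21.3 14.0 18.8
    endloop
  endfacet
  facet normal 0.2268 0.9739 0.0000
    outer loop
      vertex 16.9 20.0 0.0
      vertex 9.6 21.7 0.0
      vertex 9.6 21.7 18.8
    endloop
  endfacet
  facet normal 0.2268 0.9739 0.0000
    outer loop
      vertex 16.9 20.0 0.0
      vertex 9.6 21.7 18.8
      vertex 16.9 20.0 18.8
    endloop
  endfacet
  facet normal -0.4472 0.8944 0.0000
    outer loop
      vertex 9.6 21.7 0.0
      vertex 3.0 18.4 0.0
      vertex 3.0 18.4 18.8
    endloop
  endfacet
  facet normal -0.4472 0.8944 0.0000
    outer loop
      vertex 9.6 21.7 0.0
      vertex 3.0 18.4 18.8
      vertex 9.6 21.7 18.8
    endloop
  endfacet
  facet normal -0.9171 0.3987 0.0000
    outer loop
      vertex 3.0 18.4 0.0
      vertex 0.0 11.5 0.0
      vertex 0.0 11.5 18.8
    endloop
  endfacet
  facet normal -0.9171 0.3987 0.0000
    outer loop
      vertex 3.0 18.4 0.0
      vertex 0.0 11.5 18.8
      vertex 3.0 18.4 18.8
    endloop
  endfacet
  facet normal -0.9552 -0.2960 0.0000
    outer loop
      vertex 0.0 11.5 0.0
      vertex 2.2 4.4 0.0
      vertex 2.2 4.4 18.8
    endloop
  endfacet
  facet normal -0.9552 -0.2960 0.0000
    outer loop
      vertex 0.0 11.5 0.0
      vertex 2.2 4.4 18.8
      vertex 0.0 11.5 18.8
    endloop
  endfacet
  facet normal -0.5516 -0.8341 0.0000
    outer loop
      vertex 2.2 4.4 0.0
      vertex 8.4 0.3 0.0
      vertex 8.4 0.3 18.8
    endloop
  endfacet
  facet normal -0.5516 -0.8341 0.0000
    outer loop
      vertex 2.2 4.4 0.0
      vertex 8.4 0.3 18.8
      vertex 2.2 4.4 18.8
    endloop
  endfacet
  facet normal 0.1207 -0.9927 0.0000
    outer loop
      vertex 8.4 0.3 0.0
      vertex 15.8 1.2 0.0
      vertex 15.8 1.2 18.8
    endloop
  endfacet
  facet normal 0.1207 -0.9927 0.0000
    outer loop
      vertex 8.4 0.3 0.0
      vertex 15.8 1.2 18.8
      vertex 8.4 0.3 18.8
    endloop
  endfacet
  facet normal 0.7270 -0.6866 0.0000
    outer loop
      vertex 15.8 1.2 0.0
      vertex 20.9 6.6 0.0
      vertex 20.9 6.6 18.8
    endloop
  endfacet
  facet normal 0.7270 -0.6866 0.0000
    outer loop
      vertex 15.8 1.2 0.0
      vertex 20.9 6.6 18.8
      vertex 15.8 1.2 18.8
    endloop
  endfacet
  facet normal 0.9985 -0.0540 0.0000
    outer loop
      vertex 20.9 6.6 0.0
      vertex 21.3 14.0 0.0
      vertex 21.3 14.0 18.8
    endloop
  endfacet
  facet normal 0.9985 -0.0540 0.0000
    outer loop
      vertex 20.9 6.6 0.0
      vertex 21.3 14.0 18.8
      vertex 20.9 6.6 18.8
    endloop
  endfacet
endsolid part

The G0 Z moves step by Δz≈2.7 mm. Every layer's G1 loop is the same polygon, so the solid is a straight extrusion of it from z=0 to z≈18.8. Closing with flat bottom and top caps and triangulating gives 32 facets — a regular 9-sided prism (a cylinder approximated with 9 flat sides), circumscribed radius ≈ 10.9 mm, height ≈ 18.8 mm.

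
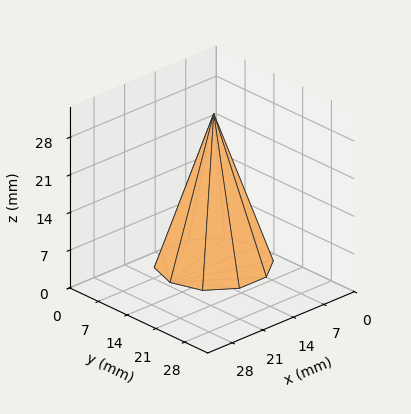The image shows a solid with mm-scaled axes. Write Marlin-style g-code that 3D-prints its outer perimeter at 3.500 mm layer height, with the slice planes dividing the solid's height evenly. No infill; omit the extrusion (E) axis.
Reading the render: the shape is a regular 10-sided pyramid, base circumscribed radius ≈ 10 mm, apex at z ≈ 28 mm (dimensions read to the nearest mm from the axis ticks). For the g-code, the solid's height is divided into equal slices at the stated Δz and each level perimeter traced with G1 moves after a G0 lift.

; perimeter-only toolpath
G21 ; units = mm
G90 ; absolute positioning
G28 ; home
; layer 1
G0 Z3.500
G0 X18.750 Y10.000
G1 X17.079 Y15.143
G1 X12.704 Y18.322
G1 X7.296 Y18.322
G1 X2.921 Y15.143
G1 X1.250 Y10.000
G1 X2.921 Y4.857
G1 X7.296 Y1.678
G1 X12.704 Y1.678
G1 X17.079 Y4.857
G1 X18.750 Y10.000
; layer 2
G0 Z7.000
G0 X17.500 Y10.000
G1 X16.067 Y14.409
G1 X12.317 Y17.133
G1 X7.683 Y17.133
G1 X3.933 Y14.409
G1 X2.500 Y10.000
G1 X3.933 Y5.591
G1 X7.683 Y2.867
G1 X12.317 Y2.867
G1 X16.067 Y5.591
G1 X17.500 Y10.000
; layer 3
G0 Z10.500
G0 X16.250 Y10.000
G1 X15.056 Y13.674
G1 X11.931 Y15.944
G1 X8.069 Y15.944
G1 X4.944 Y13.674
G1 X3.750 Y10.000
G1 X4.944 Y6.326
G1 X8.069 Y4.056
G1 X11.931 Y4.056
G1 X15.056 Y6.326
G1 X16.250 Y10.000
; layer 4
G0 Z14.000
G0 X15.000 Y10.000
G1 X14.045 Y12.939
G1 X11.545 Y14.755
G1 X8.455 Y14.755
G1 X5.955 Y12.939
G1 X5.000 Y10.000
G1 X5.955 Y7.061
G1 X8.455 Y5.245
G1 X11.545 Y5.245
G1 X14.045 Y7.061
G1 X15.000 Y10.000
; layer 5
G0 Z17.500
G0 X13.750 Y10.000
G1 X13.034 Y12.204
G1 X11.159 Y13.567
G1 X8.841 Y13.567
G1 X6.966 Y12.204
G1 X6.250 Y10.000
G1 X6.966 Y7.796
G1 X8.841 Y6.433
G1 X11.159 Y6.433
G1 X13.034 Y7.796
G1 X13.750 Y10.000
; layer 6
G0 Z21.000
G0 X12.500 Y10.000
G1 X12.023 Y11.470
G1 X10.773 Y12.378
G1 X9.227 Y12.378
G1 X7.978 Y11.470
G1 X7.500 Y10.000
G1 X7.978 Y8.530
G1 X9.227 Y7.622
G1 X10.773 Y7.622
G1 X12.023 Y8.530
G1 X12.500 Y10.000
; layer 7
G0 Z24.500
G0 X11.250 Y10.000
G1 X11.011 Y10.735
G1 X10.386 Y11.189
G1 X9.614 Y11.189
G1 X8.989 Y10.735
G1 X8.750 Y10.000
G1 X8.989 Y9.265
G1 X9.614 Y8.811
G1 X10.386 Y8.811
G1 X11.011 Y9.265
G1 X11.250 Y10.000
M2 ; end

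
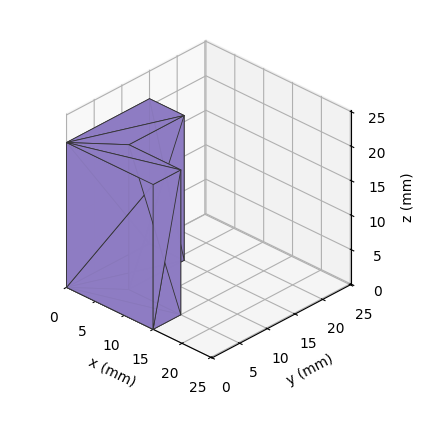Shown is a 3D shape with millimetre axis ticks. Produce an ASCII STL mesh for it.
Reading the render: the shape is an L-shaped prism: outer 15 × 15 mm, arm thicknesses ≈ 5 mm (horizontal) and 6 mm (vertical), extruded 21 mm in z (dimensions read to the nearest mm from the axis ticks). For the STL, each face is triangulated and given an outward normal.

solid part
  facet normal 0.0000 0.0000 -1.0000
    outer loop
      vertex 15.00 5.00 0.00
      vertex 15.00 0.00 0.00
      vertex 0.00 0.00 0.00
    endloop
  endfacet
  facet normal 0.0000 0.0000 -1.0000
    outer loop
      vertex 6.00 5.00 0.00
      vertex 15.00 5.00 0.00
      vertex 0.00 0.00 0.00
    endloop
  endfacet
  facet normal 0.0000 0.0000 -1.0000
    outer loop
      vertex 6.00 15.00 0.00
      vertex 6.00 5.00 0.00
      vertex 0.00 0.00 0.00
    endloop
  endfacet
  facet normal 0.0000 0.0000 -1.0000
    outer loop
      vertex 0.00 15.00 0.00
      vertex 6.00 15.00 0.00
      vertex 0.00 0.00 0.00
    endloop
  endfacet
  facet normal 0.0000 0.0000 1.0000
    outer loop
      vertex 0.00 0.00 21.00
      vertex 15.00 0.00 21.00
      vertex 15.00 5.00 21.00
    endloop
  endfacet
  facet normal 0.0000 0.0000 1.0000
    outer loop
      vertex 0.00 0.00 21.00
      vertex 15.00 5.00 21.00
      vertex 6.00 5.00 21.00
    endloop
  endfacet
  facet normal 0.0000 0.0000 1.0000
    outer loop
      vertex 0.00 0.00 21.00
      vertex 6.00 5.00 21.00
      vertex 6.00 15.00 21.00
    endloop
  endfacet
  facet normal 0.0000 0.0000 1.0000
    outer loop
      vertex 0.00 0.00 21.00
      vertex 6.00 15.00 21.00
      vertex 0.00 15.00 21.00
    endloop
  endfacet
  facet normal 0.0000 -1.0000 0.0000
    outer loop
      vertex 0.00 0.00 0.00
      vertex 15.00 0.00 0.00
      vertex 15.00 0.00 21.00
    endloop
  endfacet
  facet normal 0.0000 -1.0000 0.0000
    outer loop
      vertex 0.00 0.00 0.00
      vertex 15.00 0.00 21.00
      vertex 0.00 0.00 21.00
    endloop
  endfacet
  facet normal 1.0000 0.0000 0.0000
    outer loop
      vertex 15.00 0.00 0.00
      vertex 15.00 5.00 0.00
      vertex 15.00 5.00 21.00
    endloop
  endfacet
  facet normal 1.0000 0.0000 0.0000
    outer loop
      vertex 15.00 0.00 0.00
      vertex 15.00 5.00 21.00
      vertex 15.00 0.00 21.00
    endloop
  endfacet
  facet normal 0.0000 1.0000 0.0000
    outer loop
      vertex 15.00 5.00 0.00
      vertex 6.00 5.00 0.00
      vertex 6.00 5.00 21.00
    endloop
  endfacet
  facet normal 0.0000 1.0000 0.0000
    outer loop
      vertex 15.00 5.00 0.00
      vertex 6.00 5.00 21.00
      vertex 15.00 5.00 21.00
    endloop
  endfacet
  facet normal 1.0000 0.0000 0.0000
    outer loop
      vertex 6.00 5.00 0.00
      vertex 6.00 15.00 0.00
      vertex 6.00 15.00 21.00
    endloop
  endfacet
  facet normal 1.0000 0.0000 0.0000
    outer loop
      vertex 6.00 5.00 0.00
      vertex 6.00 15.00 21.00
      vertex 6.00 5.00 21.00
    endloop
  endfacet
  facet normal 0.0000 1.0000 0.0000
    outer loop
      vertex 6.00 15.00 0.00
      vertex 0.00 15.00 0.00
      vertex 0.00 15.00 21.00
    endloop
  endfacet
  facet normal 0.0000 1.0000 0.0000
    outer loop
      vertex 6.00 15.00 0.00
      vertex 0.00 15.00 21.00
      vertex 6.00 15.00 21.00
    endloop
  endfacet
  facet normal -1.0000 0.0000 0.0000
    outer loop
      vertex 0.00 15.00 0.00
      vertex 0.00 0.00 0.00
      vertex 0.00 0.00 21.00
    endloop
  endfacet
  facet normal -1.0000 0.0000 0.0000
    outer loop
      vertex 0.00 15.00 0.00
      vertex 0.00 0.00 21.00
      vertex 0.00 15.00 21.00
    endloop
  endfacet
endsolid part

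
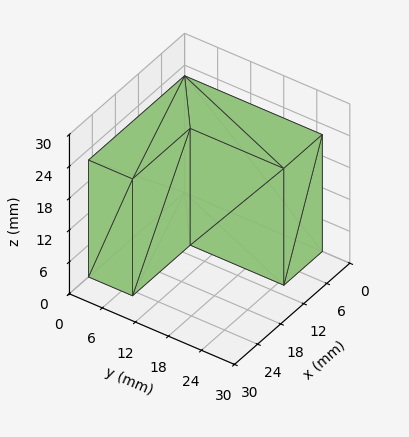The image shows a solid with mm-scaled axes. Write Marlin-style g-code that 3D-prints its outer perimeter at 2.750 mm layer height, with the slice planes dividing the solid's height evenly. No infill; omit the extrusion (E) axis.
Reading the render: the shape is an L-shaped prism: outer 25 × 25 mm, arm thicknesses ≈ 8 mm (horizontal) and 10 mm (vertical), extruded 22 mm in z (dimensions read to the nearest mm from the axis ticks). For the g-code, the solid's height is divided into equal slices at the stated Δz and each level perimeter traced with G1 moves after a G0 lift.

; perimeter-only toolpath
G21 ; units = mm
G90 ; absolute positioning
G28 ; home
; layer 1
G0 Z2.750
G0 X0.000 Y0.000
G1 X25.000 Y0.000
G1 X25.000 Y8.000
G1 X10.000 Y8.000
G1 X10.000 Y25.000
G1 X0.000 Y25.000
G1 X0.000 Y0.000
; layer 2
G0 Z5.500
G0 X0.000 Y0.000
G1 X25.000 Y0.000
G1 X25.000 Y8.000
G1 X10.000 Y8.000
G1 X10.000 Y25.000
G1 X0.000 Y25.000
G1 X0.000 Y0.000
; layer 3
G0 Z8.250
G0 X0.000 Y0.000
G1 X25.000 Y0.000
G1 X25.000 Y8.000
G1 X10.000 Y8.000
G1 X10.000 Y25.000
G1 X0.000 Y25.000
G1 X0.000 Y0.000
; layer 4
G0 Z11.000
G0 X0.000 Y0.000
G1 X25.000 Y0.000
G1 X25.000 Y8.000
G1 X10.000 Y8.000
G1 X10.000 Y25.000
G1 X0.000 Y25.000
G1 X0.000 Y0.000
; layer 5
G0 Z13.750
G0 X0.000 Y0.000
G1 X25.000 Y0.000
G1 X25.000 Y8.000
G1 X10.000 Y8.000
G1 X10.000 Y25.000
G1 X0.000 Y25.000
G1 X0.000 Y0.000
; layer 6
G0 Z16.500
G0 X0.000 Y0.000
G1 X25.000 Y0.000
G1 X25.000 Y8.000
G1 X10.000 Y8.000
G1 X10.000 Y25.000
G1 X0.000 Y25.000
G1 X0.000 Y0.000
; layer 7
G0 Z19.250
G0 X0.000 Y0.000
G1 X25.000 Y0.000
G1 X25.000 Y8.000
G1 X10.000 Y8.000
G1 X10.000 Y25.000
G1 X0.000 Y25.000
G1 X0.000 Y0.000
; layer 8
G0 Z22.000
G0 X0.000 Y0.000
G1 X25.000 Y0.000
G1 X25.000 Y8.000
G1 X10.000 Y8.000
G1 X10.000 Y25.000
G1 X0.000 Y25.000
G1 X0.000 Y0.000
M2 ; end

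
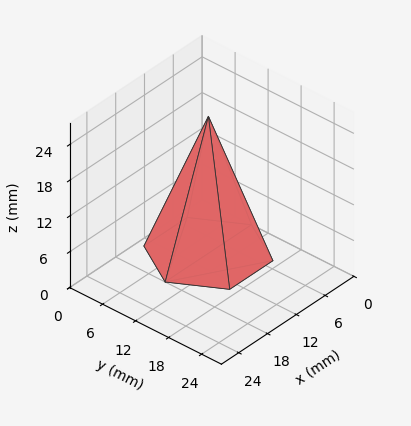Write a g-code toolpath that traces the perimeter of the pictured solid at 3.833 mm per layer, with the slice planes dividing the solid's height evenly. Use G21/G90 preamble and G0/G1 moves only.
Reading the render: the shape is a regular 6-sided pyramid, base circumscribed radius ≈ 9 mm, apex at z ≈ 23 mm (dimensions read to the nearest mm from the axis ticks). For the g-code, the solid's height is divided into equal slices at the stated Δz and each level perimeter traced with G1 moves after a G0 lift.

; perimeter-only toolpath
G21 ; units = mm
G90 ; absolute positioning
G28 ; home
; layer 1
G0 Z3.833
G0 X16.500 Y9.000
G1 X12.750 Y15.495
G1 X5.250 Y15.495
G1 X1.500 Y9.000
G1 X5.250 Y2.505
G1 X12.750 Y2.505
G1 X16.500 Y9.000
; layer 2
G0 Z7.667
G0 X15.000 Y9.000
G1 X12.000 Y14.196
G1 X6.000 Y14.196
G1 X3.000 Y9.000
G1 X6.000 Y3.804
G1 X12.000 Y3.804
G1 X15.000 Y9.000
; layer 3
G0 Z11.500
G0 X13.500 Y9.000
G1 X11.250 Y12.897
G1 X6.750 Y12.897
G1 X4.500 Y9.000
G1 X6.750 Y5.103
G1 X11.250 Y5.103
G1 X13.500 Y9.000
; layer 4
G0 Z15.333
G0 X12.000 Y9.000
G1 X10.500 Y11.598
G1 X7.500 Y11.598
G1 X6.000 Y9.000
G1 X7.500 Y6.402
G1 X10.500 Y6.402
G1 X12.000 Y9.000
; layer 5
G0 Z19.167
G0 X10.500 Y9.000
G1 X9.750 Y10.299
G1 X8.250 Y10.299
G1 X7.500 Y9.000
G1 X8.250 Y7.701
G1 X9.750 Y7.701
G1 X10.500 Y9.000
M2 ; end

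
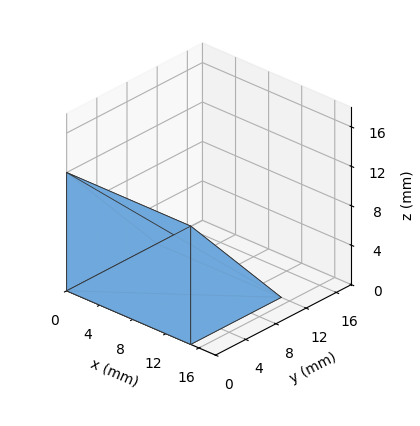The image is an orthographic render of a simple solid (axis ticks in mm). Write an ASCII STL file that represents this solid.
Reading the render: the shape is a wedge (ramp): 15 × 12 mm base, rising to 12 mm along the y=0 edge and sloping linearly to z=0 at y=12 (dimensions read to the nearest mm from the axis ticks). For the STL, each face is triangulated and given an outward normal.

solid part
  facet normal 0.0000 0.0000 -1.0000
    outer loop
      vertex 15.0 12.0 0.0
      vertex 15.0 0.0 0.0
      vertex 0.0 0.0 0.0
    endloop
  endfacet
  facet normal 0.0000 0.0000 -1.0000
    outer loop
      vertex 0.0 12.0 0.0
      vertex 15.0 12.0 0.0
      vertex 0.0 0.0 0.0
    endloop
  endfacet
  facet normal 0.0000 -1.0000 0.0000
    outer loop
      vertex 0.0 0.0 0.0
      vertex 15.0 0.0 0.0
      vertex 15.0 0.0 12.0
    endloop
  endfacet
  facet normal 0.0000 -1.0000 0.0000
    outer loop
      vertex 0.0 0.0 0.0
      vertex 15.0 0.0 12.0
      vertex 0.0 0.0 12.0
    endloop
  endfacet
  facet normal 0.0000 0.7071 0.7071
    outer loop
      vertex 0.0 0.0 12.0
      vertex 15.0 0.0 12.0
      vertex 15.0 12.0 0.0
    endloop
  endfacet
  facet normal 0.0000 0.7071 0.7071
    outer loop
      vertex 0.0 0.0 12.0
      vertex 15.0 12.0 0.0
      vertex 0.0 12.0 0.0
    endloop
  endfacet
  facet normal -1.0000 0.0000 0.0000
    outer loop
      vertex 0.0 0.0 12.0
      vertex 0.0 12.0 0.0
      vertex 0.0 0.0 0.0
    endloop
  endfacet
  facet normal 1.0000 0.0000 0.0000
    outer loop
      vertex 15.0 0.0 0.0
      vertex 15.0 12.0 0.0
      vertex 15.0 0.0 12.0
    endloop
  endfacet
endsolid part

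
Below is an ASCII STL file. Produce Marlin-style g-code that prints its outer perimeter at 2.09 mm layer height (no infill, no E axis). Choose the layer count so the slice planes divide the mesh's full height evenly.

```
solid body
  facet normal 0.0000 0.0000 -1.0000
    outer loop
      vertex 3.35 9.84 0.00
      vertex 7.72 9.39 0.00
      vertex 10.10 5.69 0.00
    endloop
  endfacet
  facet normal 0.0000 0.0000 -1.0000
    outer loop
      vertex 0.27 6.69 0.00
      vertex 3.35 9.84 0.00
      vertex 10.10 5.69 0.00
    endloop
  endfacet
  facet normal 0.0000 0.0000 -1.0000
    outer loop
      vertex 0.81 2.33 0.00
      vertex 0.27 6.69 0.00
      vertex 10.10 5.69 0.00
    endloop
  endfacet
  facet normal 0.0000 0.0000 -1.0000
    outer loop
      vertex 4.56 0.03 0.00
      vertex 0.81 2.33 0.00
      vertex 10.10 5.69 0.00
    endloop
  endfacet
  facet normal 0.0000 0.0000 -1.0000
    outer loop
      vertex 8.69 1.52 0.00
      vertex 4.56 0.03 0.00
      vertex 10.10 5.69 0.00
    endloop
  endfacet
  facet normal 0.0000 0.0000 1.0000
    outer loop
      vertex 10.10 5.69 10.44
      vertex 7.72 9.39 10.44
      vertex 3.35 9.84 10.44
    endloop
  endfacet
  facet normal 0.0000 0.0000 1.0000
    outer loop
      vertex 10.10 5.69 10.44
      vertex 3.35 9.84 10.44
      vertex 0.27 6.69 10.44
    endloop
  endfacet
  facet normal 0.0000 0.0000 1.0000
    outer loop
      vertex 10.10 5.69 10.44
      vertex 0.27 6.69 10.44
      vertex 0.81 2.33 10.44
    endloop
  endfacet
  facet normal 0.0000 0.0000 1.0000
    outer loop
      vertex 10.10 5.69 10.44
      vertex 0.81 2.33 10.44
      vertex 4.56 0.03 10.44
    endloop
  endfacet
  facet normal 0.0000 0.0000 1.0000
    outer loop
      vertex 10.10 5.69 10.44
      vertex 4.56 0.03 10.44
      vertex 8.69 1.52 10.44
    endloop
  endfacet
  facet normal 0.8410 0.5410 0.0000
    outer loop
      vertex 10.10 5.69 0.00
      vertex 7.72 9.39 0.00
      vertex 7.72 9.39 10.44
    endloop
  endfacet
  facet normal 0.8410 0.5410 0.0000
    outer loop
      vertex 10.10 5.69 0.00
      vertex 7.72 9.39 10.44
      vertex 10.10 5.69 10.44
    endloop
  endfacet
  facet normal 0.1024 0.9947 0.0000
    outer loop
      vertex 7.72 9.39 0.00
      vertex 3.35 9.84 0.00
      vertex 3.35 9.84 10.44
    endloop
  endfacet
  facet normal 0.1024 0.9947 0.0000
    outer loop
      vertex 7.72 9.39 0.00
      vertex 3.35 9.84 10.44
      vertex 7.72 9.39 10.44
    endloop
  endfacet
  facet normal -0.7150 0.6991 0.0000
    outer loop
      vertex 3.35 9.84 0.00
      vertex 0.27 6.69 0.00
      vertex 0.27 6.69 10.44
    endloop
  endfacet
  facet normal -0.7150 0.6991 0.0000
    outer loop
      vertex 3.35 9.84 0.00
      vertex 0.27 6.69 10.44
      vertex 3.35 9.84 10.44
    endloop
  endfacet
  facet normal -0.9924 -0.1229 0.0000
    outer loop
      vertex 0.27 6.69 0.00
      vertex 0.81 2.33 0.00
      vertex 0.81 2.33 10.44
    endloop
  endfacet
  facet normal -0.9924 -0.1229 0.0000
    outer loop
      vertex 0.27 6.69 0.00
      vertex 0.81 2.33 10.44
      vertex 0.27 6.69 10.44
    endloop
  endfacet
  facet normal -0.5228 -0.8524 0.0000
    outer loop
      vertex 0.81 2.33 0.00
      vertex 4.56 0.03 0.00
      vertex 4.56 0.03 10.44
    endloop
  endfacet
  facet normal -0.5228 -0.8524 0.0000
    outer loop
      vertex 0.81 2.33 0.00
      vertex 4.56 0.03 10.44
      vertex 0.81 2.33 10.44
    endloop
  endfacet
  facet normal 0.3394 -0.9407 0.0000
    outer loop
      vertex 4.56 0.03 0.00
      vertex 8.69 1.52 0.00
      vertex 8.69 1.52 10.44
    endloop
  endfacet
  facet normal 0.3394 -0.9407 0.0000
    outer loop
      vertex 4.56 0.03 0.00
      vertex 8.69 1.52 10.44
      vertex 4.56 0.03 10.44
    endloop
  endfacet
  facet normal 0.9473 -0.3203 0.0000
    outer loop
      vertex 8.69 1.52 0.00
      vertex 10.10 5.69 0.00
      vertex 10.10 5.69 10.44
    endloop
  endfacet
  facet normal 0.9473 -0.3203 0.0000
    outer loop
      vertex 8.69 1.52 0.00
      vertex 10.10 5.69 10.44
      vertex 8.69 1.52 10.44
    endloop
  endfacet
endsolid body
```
; perimeter-only toolpath
G21 ; units = mm
G90 ; absolute positioning
G28 ; home
; layer 1
G0 Z2.09
G0 X10.10 Y5.69
G1 X7.72 Y9.39
G1 X3.35 Y9.84
G1 X0.27 Y6.69
G1 X0.81 Y2.33
G1 X4.56 Y0.03
G1 X8.69 Y1.52
G1 X10.10 Y5.69
; layer 2
G0 Z4.18
G0 X10.10 Y5.69
G1 X7.72 Y9.39
G1 X3.35 Y9.84
G1 X0.27 Y6.69
G1 X0.81 Y2.33
G1 X4.56 Y0.03
G1 X8.69 Y1.52
G1 X10.10 Y5.69
; layer 3
G0 Z6.26
G0 X10.10 Y5.69
G1 X7.72 Y9.39
G1 X3.35 Y9.84
G1 X0.27 Y6.69
G1 X0.81 Y2.33
G1 X4.56 Y0.03
G1 X8.69 Y1.52
G1 X10.10 Y5.69
; layer 4
G0 Z8.35
G0 X10.10 Y5.69
G1 X7.72 Y9.39
G1 X3.35 Y9.84
G1 X0.27 Y6.69
G1 X0.81 Y2.33
G1 X4.56 Y0.03
G1 X8.69 Y1.52
G1 X10.10 Y5.69
; layer 5
G0 Z10.44
G0 X10.10 Y5.69
G1 X7.72 Y9.39
G1 X3.35 Y9.84
G1 X0.27 Y6.69
G1 X0.81 Y2.33
G1 X4.56 Y0.03
G1 X8.69 Y1.52
G1 X10.10 Y5.69
M2 ; end

The solid is a regular 7-sided prism (a cylinder approximated with 7 flat sides), circumscribed radius ≈ 5.07 mm, height ≈ 10.4 mm. Slicing at Δz = 2.09 mm — 5 equal slices spanning the solid's height, so layer i sits at z = i·h/5 — gives 5 non-empty perimeters. Each is a 7-segment closed polygon; G0 lifts to the layer z and rapids to the start vertex, then G1 traces the edges.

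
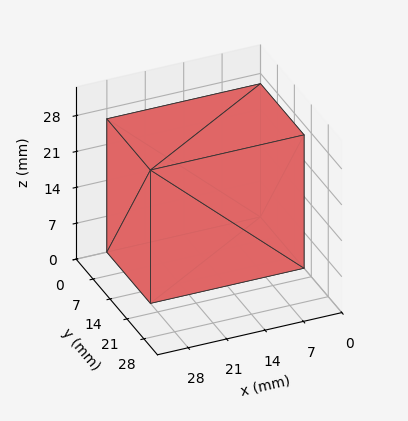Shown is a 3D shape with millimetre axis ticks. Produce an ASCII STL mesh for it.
Reading the render: the shape is a rectangular box, roughly 28 × 18 mm footprint and 26 mm tall (dimensions read to the nearest mm from the axis ticks). For the STL, each face is triangulated and given an outward normal.

solid part
  facet normal 0.0000 0.0000 -1.0000
    outer loop
      vertex 28.0 18.0 0.0
      vertex 28.0 0.0 0.0
      vertex 0.0 0.0 0.0
    endloop
  endfacet
  facet normal 0.0000 0.0000 -1.0000
    outer loop
      vertex 0.0 18.0 0.0
      vertex 28.0 18.0 0.0
      vertex 0.0 0.0 0.0
    endloop
  endfacet
  facet normal 0.0000 0.0000 1.0000
    outer loop
      vertex 0.0 0.0 26.0
      vertex 28.0 0.0 26.0
      vertex 28.0 18.0 26.0
    endloop
  endfacet
  facet normal 0.0000 0.0000 1.0000
    outer loop
      vertex 0.0 0.0 26.0
      vertex 28.0 18.0 26.0
      vertex 0.0 18.0 26.0
    endloop
  endfacet
  facet normal 0.0000 -1.0000 0.0000
    outer loop
      vertex 0.0 0.0 0.0
      vertex 28.0 0.0 0.0
      vertex 28.0 0.0 26.0
    endloop
  endfacet
  facet normal 0.0000 -1.0000 0.0000
    outer loop
      vertex 0.0 0.0 0.0
      vertex 28.0 0.0 26.0
      vertex 0.0 0.0 26.0
    endloop
  endfacet
  facet normal 0.0000 1.0000 0.0000
    outer loop
      vertex 28.0 18.0 26.0
      vertex 28.0 18.0 0.0
      vertex 0.0 18.0 0.0
    endloop
  endfacet
  facet normal 0.0000 1.0000 0.0000
    outer loop
      vertex 0.0 18.0 26.0
      vertex 28.0 18.0 26.0
      vertex 0.0 18.0 0.0
    endloop
  endfacet
  facet normal -1.0000 0.0000 0.0000
    outer loop
      vertex 0.0 18.0 26.0
      vertex 0.0 18.0 0.0
      vertex 0.0 0.0 0.0
    endloop
  endfacet
  facet normal -1.0000 0.0000 0.0000
    outer loop
      vertex 0.0 0.0 26.0
      vertex 0.0 18.0 26.0
      vertex 0.0 0.0 0.0
    endloop
  endfacet
  facet normal 1.0000 0.0000 0.0000
    outer loop
      vertex 28.0 0.0 0.0
      vertex 28.0 18.0 0.0
      vertex 28.0 18.0 26.0
    endloop
  endfacet
  facet normal 1.0000 0.0000 0.0000
    outer loop
      vertex 28.0 0.0 0.0
      vertex 28.0 18.0 26.0
      vertex 28.0 0.0 26.0
    endloop
  endfacet
endsolid part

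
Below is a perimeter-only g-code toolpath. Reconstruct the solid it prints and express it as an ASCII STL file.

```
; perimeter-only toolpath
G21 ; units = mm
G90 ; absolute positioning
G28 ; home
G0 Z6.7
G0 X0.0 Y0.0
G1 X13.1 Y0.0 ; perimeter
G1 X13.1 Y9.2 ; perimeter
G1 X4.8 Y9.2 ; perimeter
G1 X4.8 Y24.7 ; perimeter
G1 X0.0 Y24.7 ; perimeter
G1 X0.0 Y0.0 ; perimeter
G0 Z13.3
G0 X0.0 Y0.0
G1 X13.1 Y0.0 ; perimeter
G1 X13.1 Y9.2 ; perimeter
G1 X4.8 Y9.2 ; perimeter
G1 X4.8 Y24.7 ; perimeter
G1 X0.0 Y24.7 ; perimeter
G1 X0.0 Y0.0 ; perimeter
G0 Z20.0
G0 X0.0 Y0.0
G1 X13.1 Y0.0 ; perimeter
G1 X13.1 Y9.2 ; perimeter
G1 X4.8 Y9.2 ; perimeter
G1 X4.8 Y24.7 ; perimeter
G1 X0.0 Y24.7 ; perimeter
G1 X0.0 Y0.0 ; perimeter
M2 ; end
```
solid part
  facet normal 0.0000 0.0000 -1.0000
    outer loop
      vertex 13.1 9.2 0.0
      vertex 13.1 0.0 0.0
      vertex 0.0 0.0 0.0
    endloop
  endfacet
  facet normal 0.0000 0.0000 -1.0000
    outer loop
      vertex 4.8 9.2 0.0
      vertex 13.1 9.2 0.0
      vertex 0.0 0.0 0.0
    endloop
  endfacet
  facet normal 0.0000 0.0000 -1.0000
    outer loop
      vertex 4.8 24.7 0.0
      vertex 4.8 9.2 0.0
      vertex 0.0 0.0 0.0
    endloop
  endfacet
  facet normal 0.0000 0.0000 -1.0000
    outer loop
      vertex 0.0 24.7 0.0
      vertex 4.8 24.7 0.0
      vertex 0.0 0.0 0.0
    endloop
  endfacet
  facet normal 0.0000 0.0000 1.0000
    outer loop
      vertex 0.0 0.0 20.0
      vertex 13.1 0.0 20.0
      vertex 13.1 9.2 20.0
    endloop
  endfacet
  facet normal 0.0000 0.0000 1.0000
    outer loop
      vertex 0.0 0.0 20.0
      vertex 13.1 9.2 20.0
      vertex 4.8 9.2 20.0
    endloop
  endfacet
  facet normal 0.0000 0.0000 1.0000
    outer loop
      vertex 0.0 0.0 20.0
      vertex 4.8 9.2 20.0
      vertex 4.8 24.7 20.0
    endloop
  endfacet
  facet normal 0.0000 0.0000 1.0000
    outer loop
      vertex 0.0 0.0 20.0
      vertex 4.8 24.7 20.0
      vertex 0.0 24.7 20.0
    endloop
  endfacet
  facet normal 0.0000 -1.0000 0.0000
    outer loop
      vertex 0.0 0.0 0.0
      vertex 13.1 0.0 0.0
      vertex 13.1 0.0 20.0
    endloop
  endfacet
  facet normal 0.0000 -1.0000 0.0000
    outer loop
      vertex 0.0 0.0 0.0
      vertex 13.1 0.0 20.0
      vertex 0.0 0.0 20.0
    endloop
  endfacet
  facet normal 1.0000 0.0000 0.0000
    outer loop
      vertex 13.1 0.0 0.0
      vertex 13.1 9.2 0.0
      vertex 13.1 9.2 20.0
    endloop
  endfacet
  facet normal 1.0000 0.0000 0.0000
    outer loop
      vertex 13.1 0.0 0.0
      vertex 13.1 9.2 20.0
      vertex 13.1 0.0 20.0
    endloop
  endfacet
  facet normal 0.0000 1.0000 0.0000
    outer loop
      vertex 13.1 9.2 0.0
      vertex 4.8 9.2 0.0
      vertex 4.8 9.2 20.0
    endloop
  endfacet
  facet normal 0.0000 1.0000 0.0000
    outer loop
      vertex 13.1 9.2 0.0
      vertex 4.8 9.2 20.0
      vertex 13.1 9.2 20.0
    endloop
  endfacet
  facet normal 1.0000 0.0000 0.0000
    outer loop
      vertex 4.8 9.2 0.0
      vertex 4.8 24.7 0.0
      vertex 4.8 24.7 20.0
    endloop
  endfacet
  facet normal 1.0000 0.0000 0.0000
    outer loop
      vertex 4.8 9.2 0.0
      vertex 4.8 24.7 20.0
      vertex 4.8 9.2 20.0
    endloop
  endfacet
  facet normal 0.0000 1.0000 0.0000
    outer loop
      vertex 4.8 24.7 0.0
      vertex 0.0 24.7 0.0
      vertex 0.0 24.7 20.0
    endloop
  endfacet
  facet normal 0.0000 1.0000 0.0000
    outer loop
      vertex 4.8 24.7 0.0
      vertex 0.0 24.7 20.0
      vertex 4.8 24.7 20.0
    endloop
  endfacet
  facet normal -1.0000 0.0000 0.0000
    outer loop
      vertex 0.0 24.7 0.0
      vertex 0.0 0.0 0.0
      vertex 0.0 0.0 20.0
    endloop
  endfacet
  facet normal -1.0000 0.0000 0.0000
    outer loop
      vertex 0.0 24.7 0.0
      vertex 0.0 0.0 20.0
      vertex 0.0 24.7 20.0
    endloop
  endfacet
endsolid part

The G0 Z moves step by Δz≈6.7 mm. Every layer's G1 loop is the same polygon, so the solid is a straight extrusion of it from z=0 to z≈20. Closing with flat bottom and top caps and triangulating gives 20 facets — an L-shaped prism: outer 13.1 × 24.7 mm, arm thicknesses ≈ 9.2 mm (horizontal) and 4.8 mm (vertical), extruded 20 mm in z.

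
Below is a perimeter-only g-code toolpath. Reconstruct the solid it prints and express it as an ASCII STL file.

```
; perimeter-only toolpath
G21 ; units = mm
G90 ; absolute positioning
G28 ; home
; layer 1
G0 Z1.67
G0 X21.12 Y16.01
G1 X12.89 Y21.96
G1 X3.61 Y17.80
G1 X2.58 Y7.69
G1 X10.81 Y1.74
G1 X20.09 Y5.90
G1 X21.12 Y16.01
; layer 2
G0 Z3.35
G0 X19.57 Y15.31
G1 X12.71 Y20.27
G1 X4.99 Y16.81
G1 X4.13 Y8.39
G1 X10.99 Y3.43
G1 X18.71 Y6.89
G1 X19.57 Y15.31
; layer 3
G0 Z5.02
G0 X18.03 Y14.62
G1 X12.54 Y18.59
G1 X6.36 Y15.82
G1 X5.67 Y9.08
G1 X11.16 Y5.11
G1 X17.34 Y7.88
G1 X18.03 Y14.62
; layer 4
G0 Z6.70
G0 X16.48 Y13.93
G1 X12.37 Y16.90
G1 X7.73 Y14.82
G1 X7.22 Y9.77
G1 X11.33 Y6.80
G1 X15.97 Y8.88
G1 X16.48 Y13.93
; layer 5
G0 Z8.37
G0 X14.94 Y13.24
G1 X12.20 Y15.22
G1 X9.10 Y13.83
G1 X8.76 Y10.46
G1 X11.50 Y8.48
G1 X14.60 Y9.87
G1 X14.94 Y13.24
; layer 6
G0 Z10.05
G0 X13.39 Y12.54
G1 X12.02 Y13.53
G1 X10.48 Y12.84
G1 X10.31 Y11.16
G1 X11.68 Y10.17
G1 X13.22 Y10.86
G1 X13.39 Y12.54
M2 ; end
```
solid part
  facet normal 0.0000 0.0000 -1.0000
    outer loop
      vertex 2.24 18.79 0.00
      vertex 13.06 23.64 0.00
      vertex 22.66 16.70 0.00
    endloop
  endfacet
  facet normal 0.0000 0.0000 -1.0000
    outer loop
      vertex 1.04 7.00 0.00
      vertex 2.24 18.79 0.00
      vertex 22.66 16.70 0.00
    endloop
  endfacet
  facet normal 0.0000 0.0000 -1.0000
    outer loop
      vertex 10.64 0.06 0.00
      vertex 1.04 7.00 0.00
      vertex 22.66 16.70 0.00
    endloop
  endfacet
  facet normal 0.0000 0.0000 -1.0000
    outer loop
      vertex 21.46 4.91 0.00
      vertex 10.64 0.06 0.00
      vertex 22.66 16.70 0.00
    endloop
  endfacet
  facet normal 0.4407 0.6097 0.6588
    outer loop
      vertex 22.66 16.70 0.00
      vertex 13.06 23.64 0.00
      vertex 11.85 11.85 11.72
    endloop
  endfacet
  facet normal -0.3077 0.6865 0.6588
    outer loop
      vertex 13.06 23.64 0.00
      vertex 2.24 18.79 0.00
      vertex 11.85 11.85 11.72
    endloop
  endfacet
  facet normal -0.7484 0.0762 0.6588
    outer loop
      vertex 2.24 18.79 0.00
      vertex 1.04 7.00 0.00
      vertex 11.85 11.85 11.72
    endloop
  endfacet
  facet normal -0.4407 -0.6097 0.6588
    outer loop
      vertex 1.04 7.00 0.00
      vertex 10.64 0.06 0.00
      vertex 11.85 11.85 11.72
    endloop
  endfacet
  facet normal 0.3077 -0.6865 0.6588
    outer loop
      vertex 10.64 0.06 0.00
      vertex 21.46 4.91 0.00
      vertex 11.85 11.85 11.72
    endloop
  endfacet
  facet normal 0.7484 -0.0762 0.6588
    outer loop
      vertex 21.46 4.91 0.00
      vertex 22.66 16.70 0.00
      vertex 11.85 11.85 11.72
    endloop
  endfacet
endsolid part

The G0 Z moves step by Δz≈1.67 mm. The G1 loops shrink linearly with z, so the solid tapers from its base footprint up to z≈11.7. Closing with a flat bottom cap and the tapered top and triangulating gives 10 facets — a regular 6-sided pyramid, base circumscribed radius ≈ 11.8 mm, apex at z ≈ 11.7 mm.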